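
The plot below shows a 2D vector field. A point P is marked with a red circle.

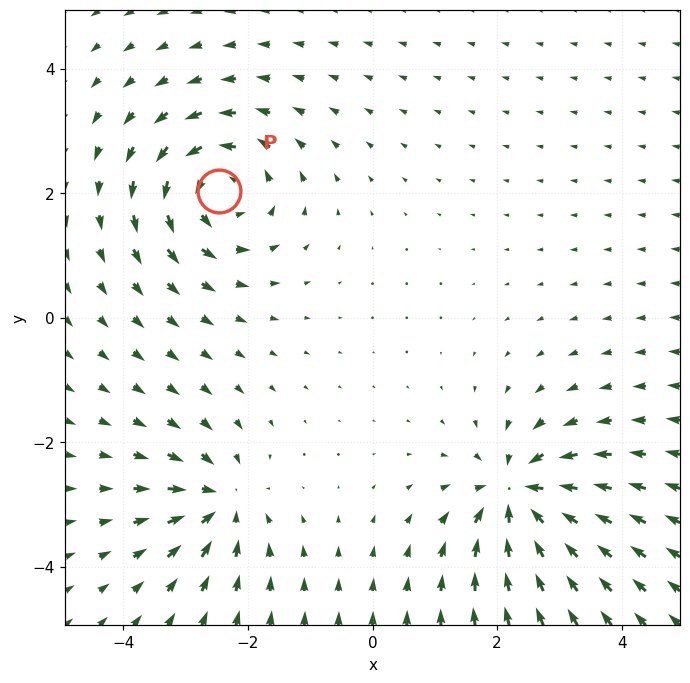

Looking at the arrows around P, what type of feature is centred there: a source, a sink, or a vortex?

At P (-2.5, 2.0) the arrows circulate counterclockwise. Divergence ≈0, curl about +5 — near-zero divergence with nonzero curl is a vortex.

vortex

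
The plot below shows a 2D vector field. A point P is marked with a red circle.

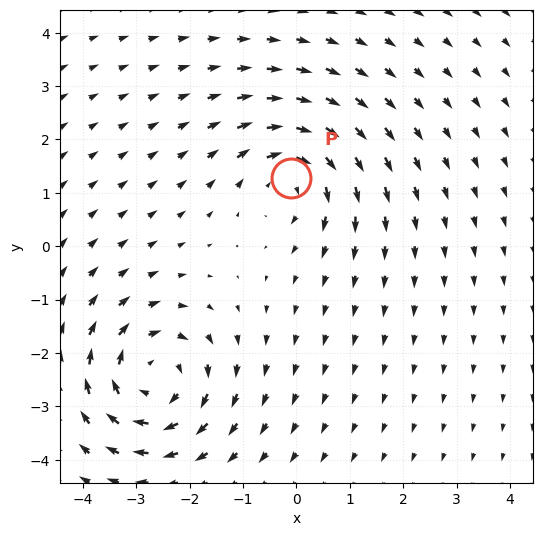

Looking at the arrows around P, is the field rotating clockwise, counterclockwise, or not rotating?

clockwise

Near P at (-0.1, 1.3) the arrows circulate clockwise. The curl (z-component) there is about -5; negative curl means clockwise rotation.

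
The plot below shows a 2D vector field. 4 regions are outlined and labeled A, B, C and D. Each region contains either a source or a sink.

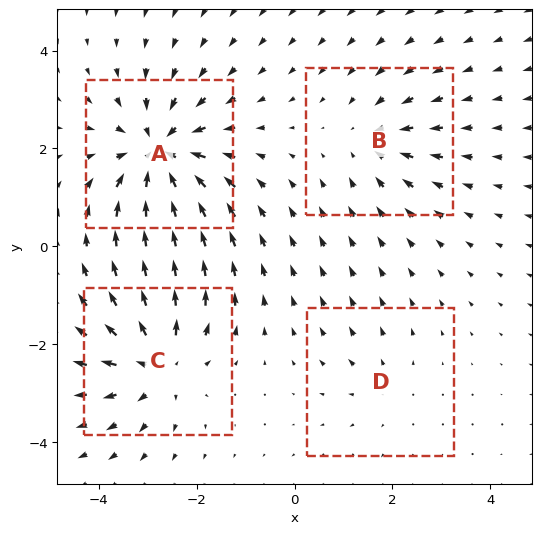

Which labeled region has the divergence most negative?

Divergence at each region's feature centre — A: about -7, B: about -3, C: about +5, D: about +2. Region A is most negative.

A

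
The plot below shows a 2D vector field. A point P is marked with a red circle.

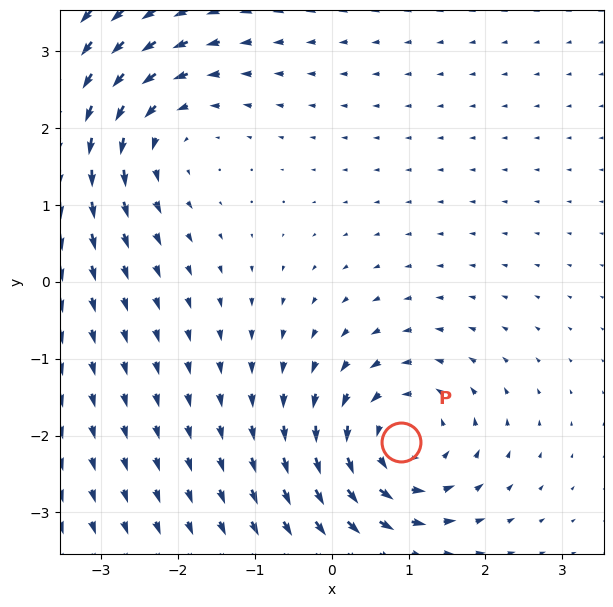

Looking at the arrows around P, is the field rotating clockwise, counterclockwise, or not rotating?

counterclockwise

Near P at (0.9, -2.1) the arrows circulate counterclockwise. The curl (z-component) there is about +4; positive curl means counterclockwise rotation.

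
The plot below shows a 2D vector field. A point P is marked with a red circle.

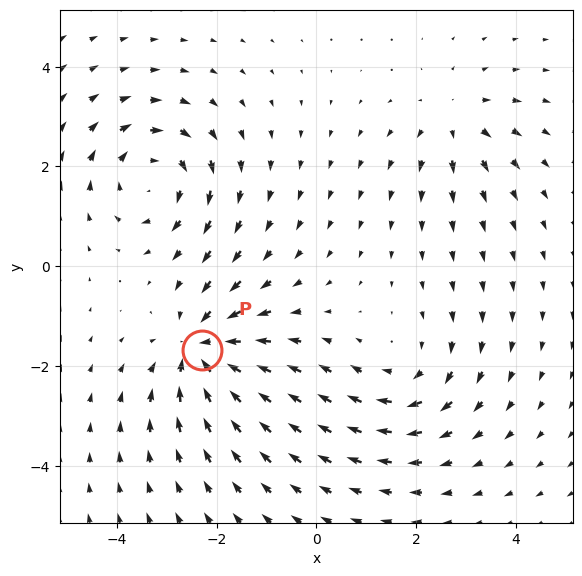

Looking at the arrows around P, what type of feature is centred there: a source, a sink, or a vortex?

sink

At P (-2.3, -1.7) the arrows converge inward. Divergence about -6, curl ≈0 — negative divergence with near-zero curl is a sink.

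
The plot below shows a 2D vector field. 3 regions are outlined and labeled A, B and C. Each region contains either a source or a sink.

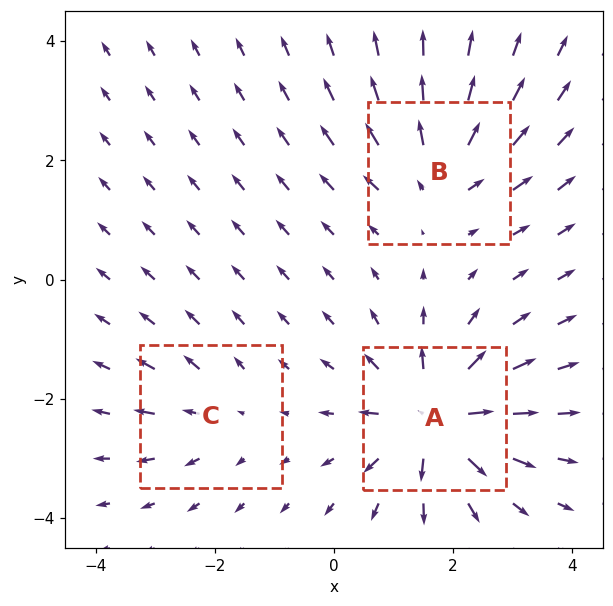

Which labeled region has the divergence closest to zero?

Divergence at each region's feature centre — A: about +6, B: about +4, C: about +2. Region C is closest to zero.

C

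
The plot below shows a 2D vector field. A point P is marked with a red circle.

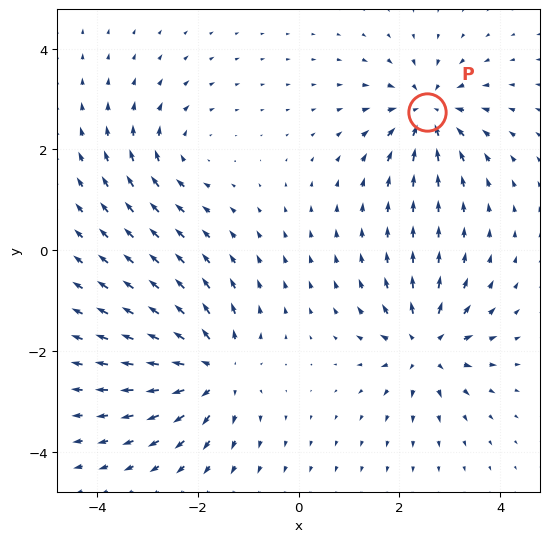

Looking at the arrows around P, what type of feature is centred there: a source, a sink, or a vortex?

At P (2.6, 2.7) the arrows converge inward. Divergence about -6, curl ≈0 — negative divergence with near-zero curl is a sink.

sink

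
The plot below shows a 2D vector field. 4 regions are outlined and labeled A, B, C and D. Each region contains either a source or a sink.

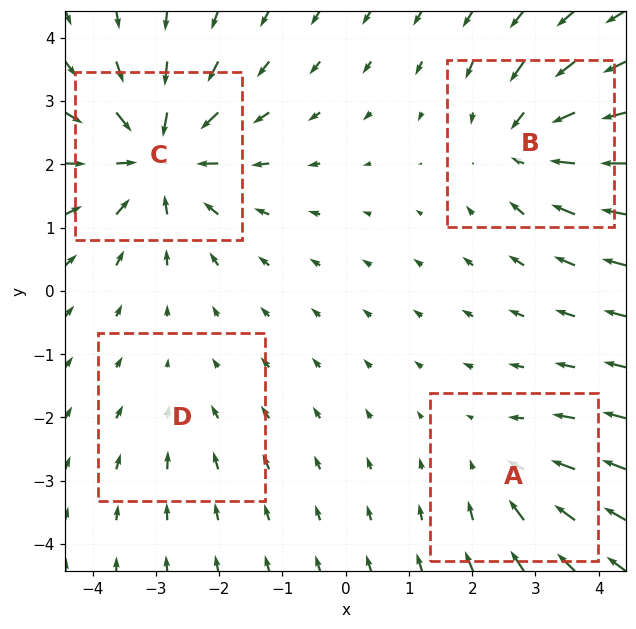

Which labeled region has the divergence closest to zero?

Divergence at each region's feature centre — A: about -3, B: about -5, C: about -7, D: about -2. Region D is closest to zero.

D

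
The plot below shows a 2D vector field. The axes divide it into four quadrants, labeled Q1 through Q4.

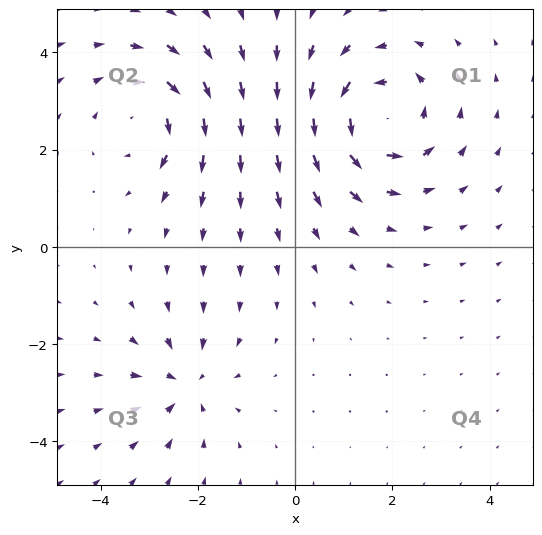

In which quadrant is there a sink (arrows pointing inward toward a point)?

Q3

The sink sits at approximately (-2.3, -2.8), which lies in quadrant Q3. The divergence there is about -3, negative as expected for a sink.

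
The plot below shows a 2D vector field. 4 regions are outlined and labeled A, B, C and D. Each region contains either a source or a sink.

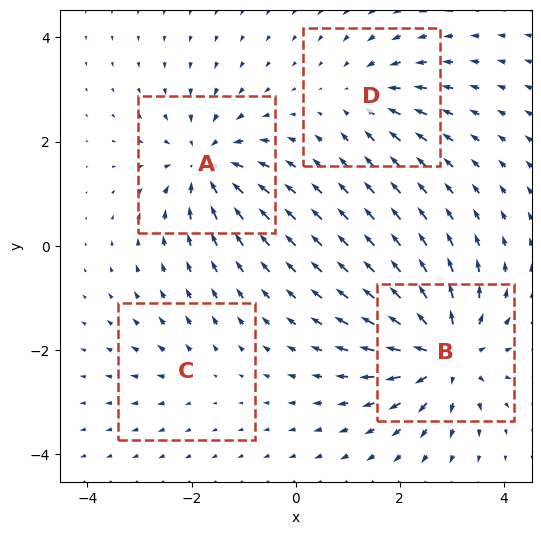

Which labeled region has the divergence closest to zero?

C

Divergence at each region's feature centre — A: about -6, B: about +7, C: about +2, D: about -4. Region C is closest to zero.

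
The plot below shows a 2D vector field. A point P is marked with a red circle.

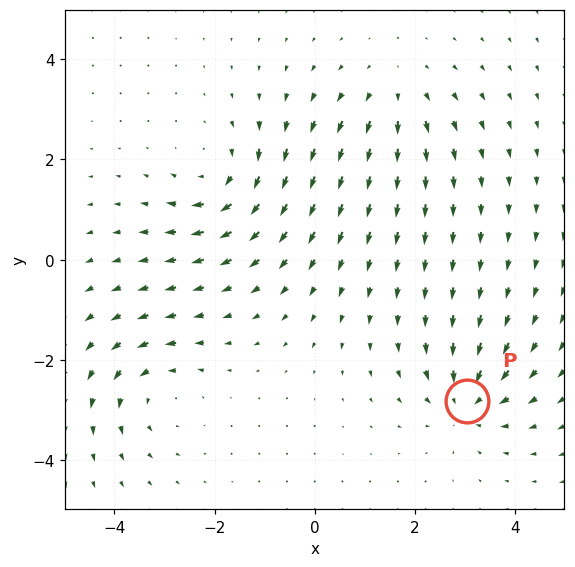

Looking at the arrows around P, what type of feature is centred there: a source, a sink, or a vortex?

sink

At P (3.0, -2.8) the arrows converge inward. Divergence about -4, curl ≈0 — negative divergence with near-zero curl is a sink.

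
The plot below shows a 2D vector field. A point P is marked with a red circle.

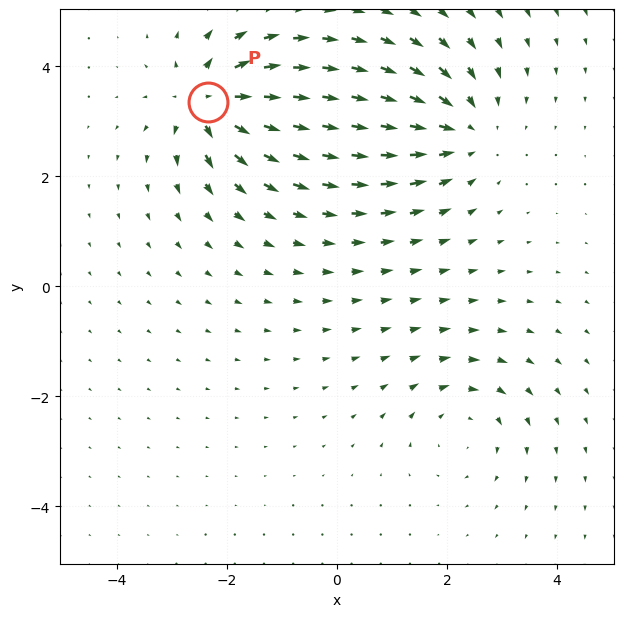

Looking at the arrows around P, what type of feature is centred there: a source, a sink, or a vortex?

At P (-2.3, 3.4) the arrows spread outward. Divergence about +7, curl ≈0 — positive divergence with near-zero curl is a source.

source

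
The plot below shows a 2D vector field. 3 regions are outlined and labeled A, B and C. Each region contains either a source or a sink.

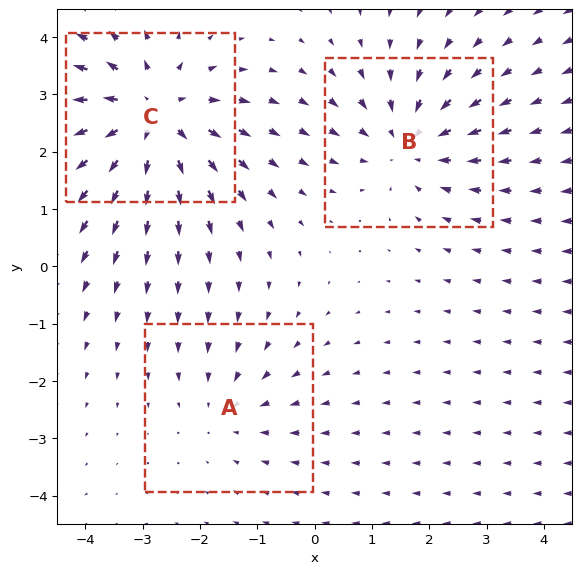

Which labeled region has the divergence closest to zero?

A

Divergence at each region's feature centre — A: about -2, B: about -3, C: about +4. Region A is closest to zero.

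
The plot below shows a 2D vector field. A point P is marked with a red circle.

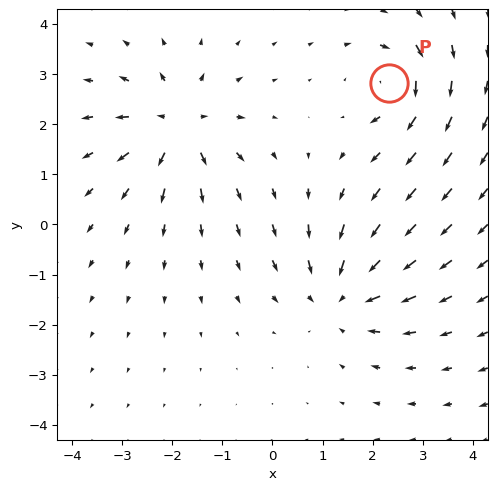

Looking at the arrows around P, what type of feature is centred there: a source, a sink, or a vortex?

vortex

At P (2.3, 2.8) the arrows circulate clockwise. Divergence ≈0, curl about -4 — near-zero divergence with nonzero curl is a vortex.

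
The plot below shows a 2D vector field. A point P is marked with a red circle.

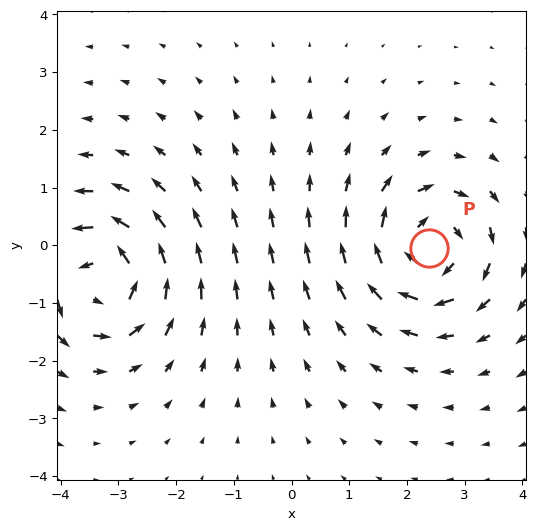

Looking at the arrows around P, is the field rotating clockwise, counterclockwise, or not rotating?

clockwise

Near P at (2.4, -0.0) the arrows circulate clockwise. The curl (z-component) there is about -5; negative curl means clockwise rotation.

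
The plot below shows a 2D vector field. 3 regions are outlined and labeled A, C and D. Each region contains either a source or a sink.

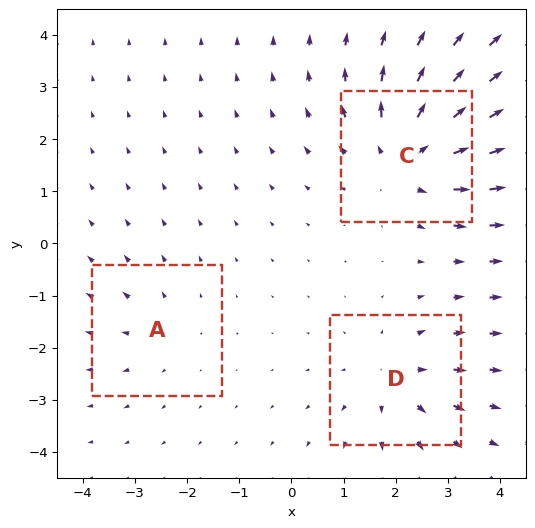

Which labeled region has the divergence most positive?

Divergence at each region's feature centre — A: about +2, C: about +5, D: about +3. Region C is most positive.

C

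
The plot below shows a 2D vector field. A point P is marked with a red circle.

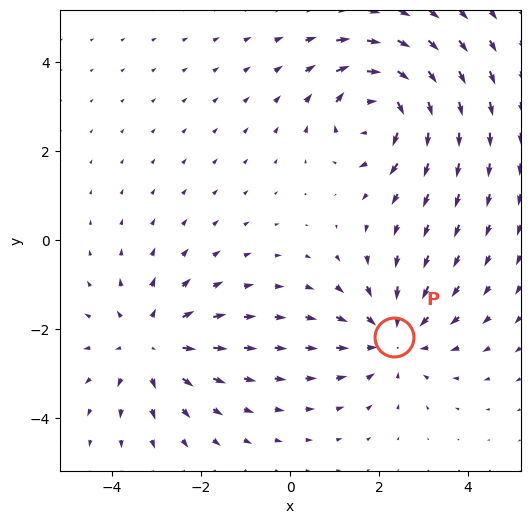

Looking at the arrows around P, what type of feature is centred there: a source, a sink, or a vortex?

sink

At P (2.3, -2.2) the arrows converge inward. Divergence about -3, curl ≈0 — negative divergence with near-zero curl is a sink.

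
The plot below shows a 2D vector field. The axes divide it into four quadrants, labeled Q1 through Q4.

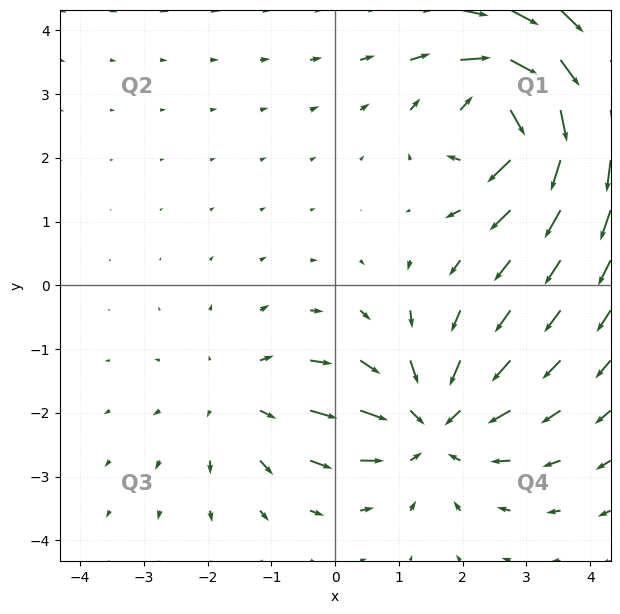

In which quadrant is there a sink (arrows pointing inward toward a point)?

Q4

The sink sits at approximately (1.5, -2.2), which lies in quadrant Q4. The divergence there is about -4, negative as expected for a sink.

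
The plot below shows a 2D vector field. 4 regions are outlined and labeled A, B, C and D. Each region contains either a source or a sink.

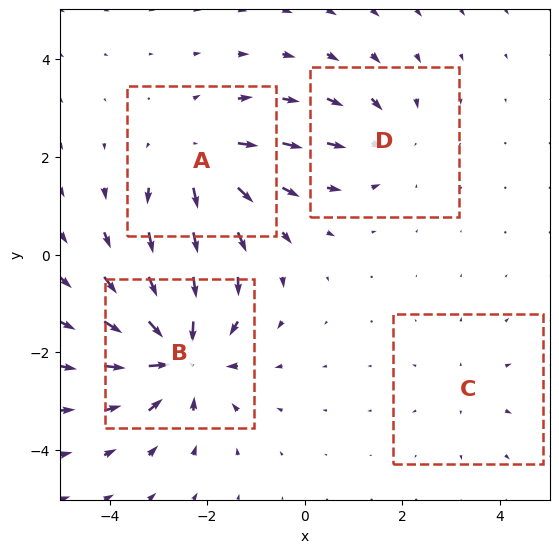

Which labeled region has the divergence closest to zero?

C

Divergence at each region's feature centre — A: about +5, B: about -7, C: about +2, D: about -3. Region C is closest to zero.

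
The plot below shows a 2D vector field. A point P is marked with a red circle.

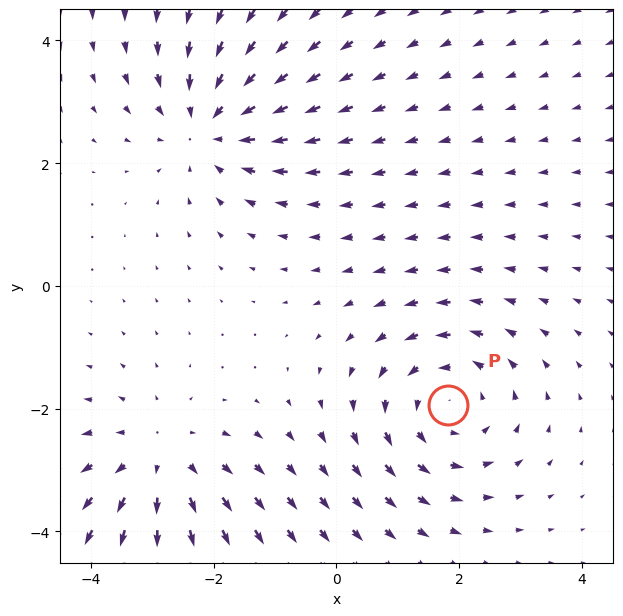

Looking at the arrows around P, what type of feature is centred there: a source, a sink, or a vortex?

vortex

At P (1.8, -1.9) the arrows circulate counterclockwise. Divergence ≈0, curl about +4 — near-zero divergence with nonzero curl is a vortex.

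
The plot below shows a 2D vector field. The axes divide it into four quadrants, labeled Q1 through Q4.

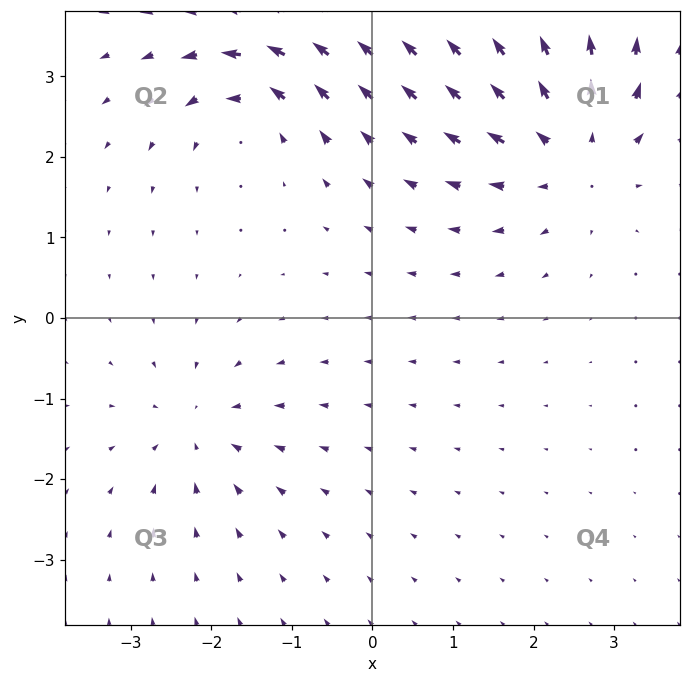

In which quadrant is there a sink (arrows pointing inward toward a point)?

Q3

The sink sits at approximately (-2.2, -1.4), which lies in quadrant Q3. The divergence there is about -3, negative as expected for a sink.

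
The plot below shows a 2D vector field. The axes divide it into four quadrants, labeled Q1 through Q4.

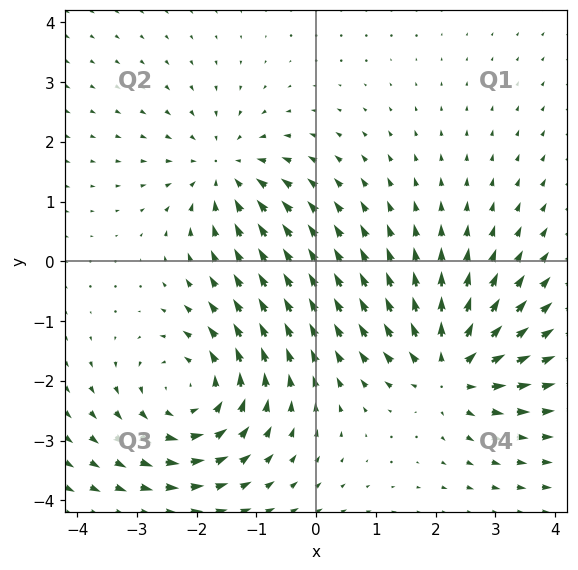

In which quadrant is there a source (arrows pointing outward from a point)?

The source sits at approximately (2.2, -1.8), which lies in quadrant Q4. The divergence there is about +5, positive as expected for a source.

Q4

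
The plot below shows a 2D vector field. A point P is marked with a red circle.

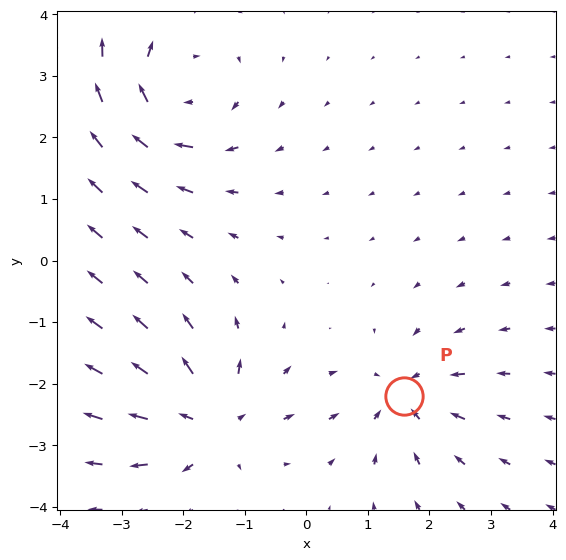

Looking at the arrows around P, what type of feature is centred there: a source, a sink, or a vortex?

sink

At P (1.6, -2.2) the arrows converge inward. Divergence about -4, curl ≈0 — negative divergence with near-zero curl is a sink.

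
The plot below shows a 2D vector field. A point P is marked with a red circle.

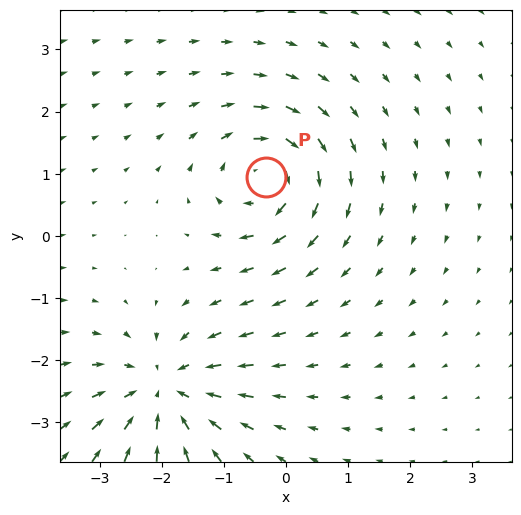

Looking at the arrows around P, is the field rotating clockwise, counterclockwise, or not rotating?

Near P at (-0.3, 0.9) the arrows circulate clockwise. The curl (z-component) there is about -5; negative curl means clockwise rotation.

clockwise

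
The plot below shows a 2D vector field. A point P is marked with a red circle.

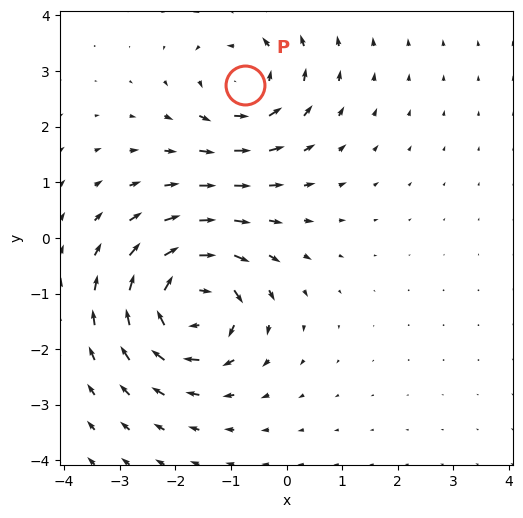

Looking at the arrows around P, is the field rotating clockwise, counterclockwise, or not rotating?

Near P at (-0.8, 2.8) the arrows circulate counterclockwise. The curl (z-component) there is about +3; positive curl means counterclockwise rotation.

counterclockwise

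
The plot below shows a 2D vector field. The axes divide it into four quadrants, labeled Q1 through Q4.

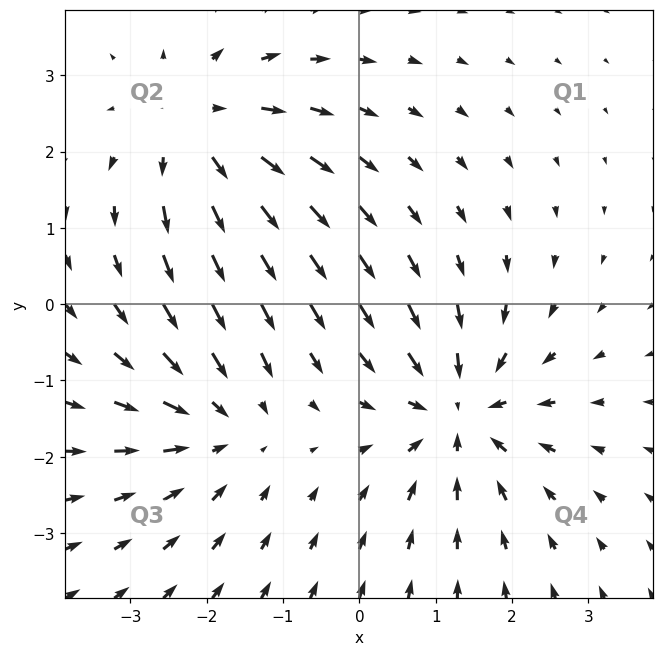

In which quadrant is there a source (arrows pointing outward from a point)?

Q2

The source sits at approximately (-2.1, 2.3), which lies in quadrant Q2. The divergence there is about +4, positive as expected for a source.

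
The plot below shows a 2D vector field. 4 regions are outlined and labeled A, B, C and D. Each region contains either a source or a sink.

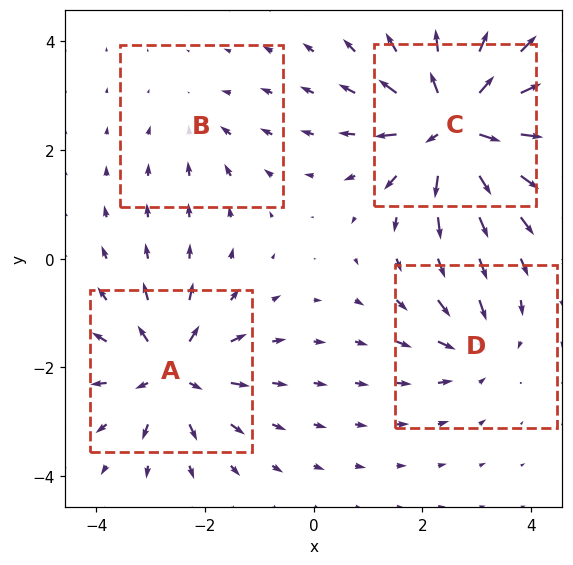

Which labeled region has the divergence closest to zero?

B

Divergence at each region's feature centre — A: about +6, B: about -2, C: about +9, D: about -4. Region B is closest to zero.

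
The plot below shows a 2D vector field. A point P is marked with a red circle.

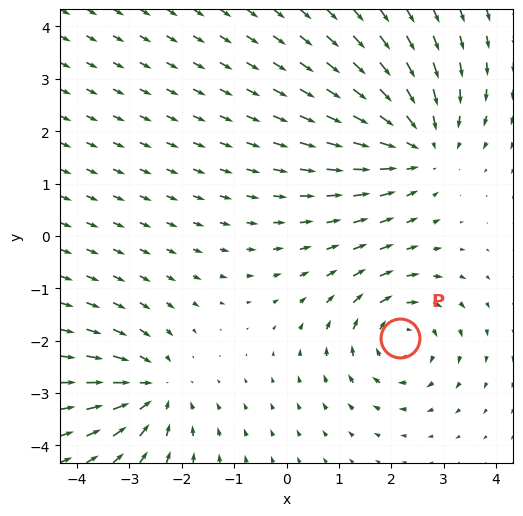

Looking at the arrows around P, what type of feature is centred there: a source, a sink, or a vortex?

vortex

At P (2.2, -2.0) the arrows circulate clockwise. Divergence ≈0, curl about -3 — near-zero divergence with nonzero curl is a vortex.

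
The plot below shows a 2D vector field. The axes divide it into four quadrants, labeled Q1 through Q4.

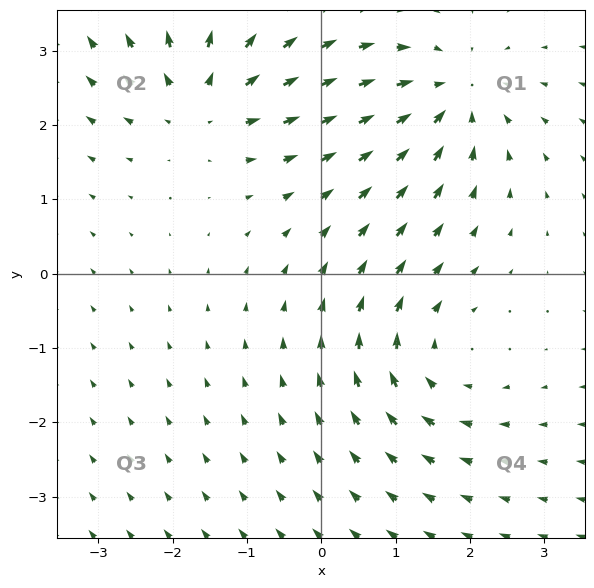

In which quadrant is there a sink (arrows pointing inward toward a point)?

The sink sits at approximately (1.8, 2.4), which lies in quadrant Q1. The divergence there is about -4, negative as expected for a sink.

Q1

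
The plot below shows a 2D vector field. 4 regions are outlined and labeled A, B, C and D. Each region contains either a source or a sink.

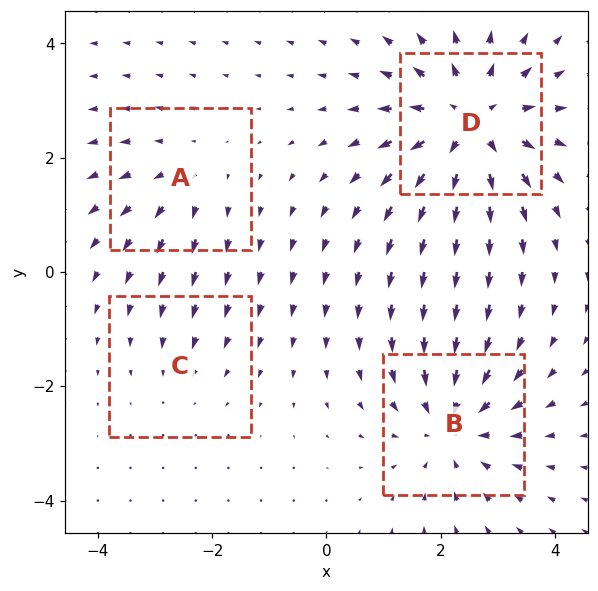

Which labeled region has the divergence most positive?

Divergence at each region's feature centre — A: about +3, B: about -5, C: about -2, D: about +6. Region D is most positive.

D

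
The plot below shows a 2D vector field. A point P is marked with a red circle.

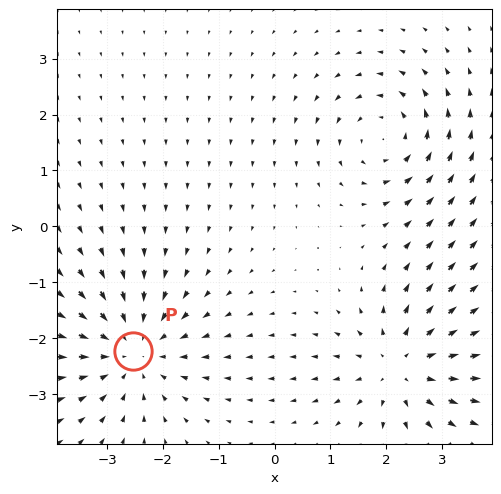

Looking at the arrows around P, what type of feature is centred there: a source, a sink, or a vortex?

sink

At P (-2.5, -2.2) the arrows converge inward. Divergence about -4, curl ≈0 — negative divergence with near-zero curl is a sink.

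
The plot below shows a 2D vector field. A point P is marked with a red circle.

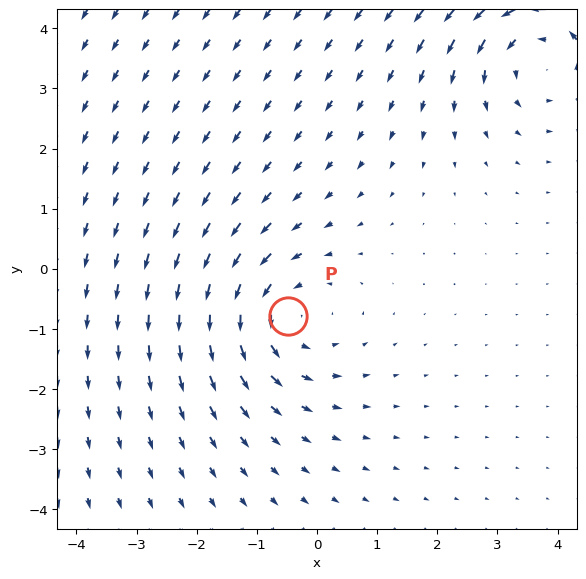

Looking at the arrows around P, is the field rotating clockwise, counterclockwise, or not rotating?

Near P at (-0.5, -0.8) the arrows circulate counterclockwise. The curl (z-component) there is about +3; positive curl means counterclockwise rotation.

counterclockwise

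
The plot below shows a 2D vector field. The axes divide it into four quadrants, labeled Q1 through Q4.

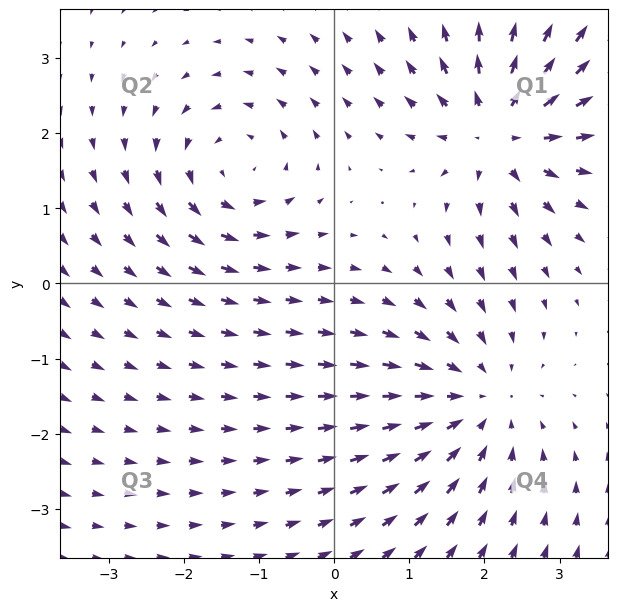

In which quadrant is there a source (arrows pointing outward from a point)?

Q1

The source sits at approximately (2.2, 2.0), which lies in quadrant Q1. The divergence there is about +6, positive as expected for a source.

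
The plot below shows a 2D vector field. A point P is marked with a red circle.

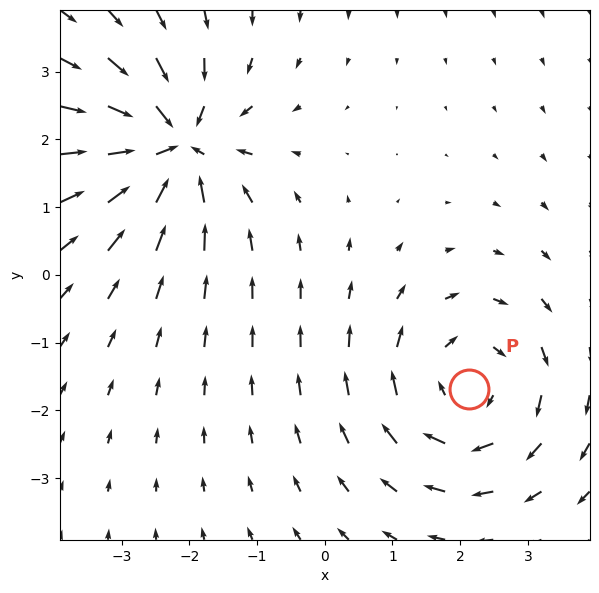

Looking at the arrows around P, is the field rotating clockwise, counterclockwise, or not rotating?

Near P at (2.1, -1.7) the arrows circulate clockwise. The curl (z-component) there is about -4; negative curl means clockwise rotation.

clockwise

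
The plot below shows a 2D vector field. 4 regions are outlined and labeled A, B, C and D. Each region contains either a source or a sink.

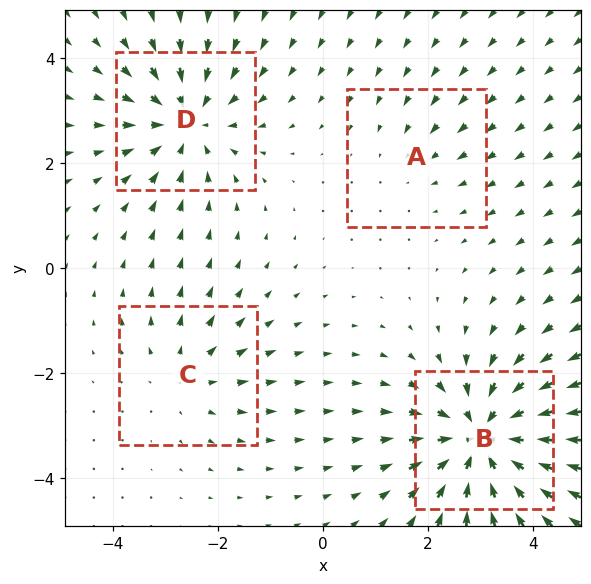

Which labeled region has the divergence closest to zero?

Divergence at each region's feature centre — A: about -2, B: about -6, C: about +3, D: about -5. Region A is closest to zero.

A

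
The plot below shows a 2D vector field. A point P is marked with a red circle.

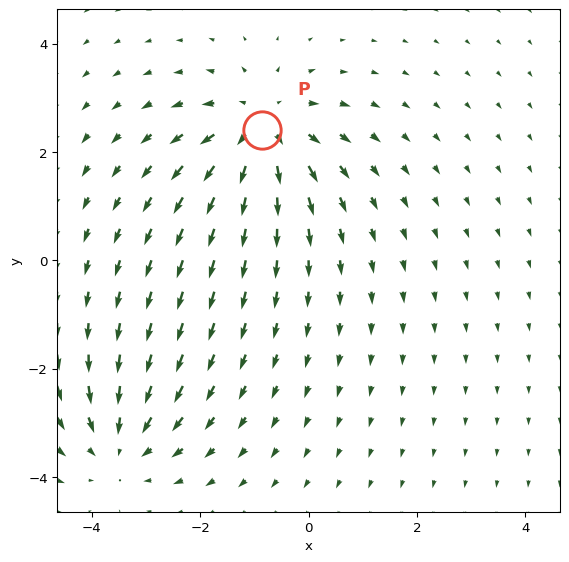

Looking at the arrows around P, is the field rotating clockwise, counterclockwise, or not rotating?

not rotating

Near P at (-0.9, 2.4) the arrows show no circulation. The curl there is ≈0.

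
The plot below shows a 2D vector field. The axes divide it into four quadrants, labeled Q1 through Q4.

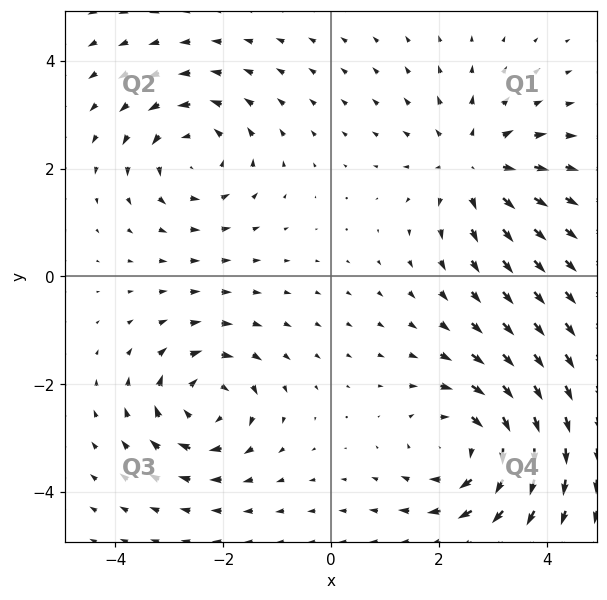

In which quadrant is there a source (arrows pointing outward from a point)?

The source sits at approximately (2.7, 2.1), which lies in quadrant Q1. The divergence there is about +3, positive as expected for a source.

Q1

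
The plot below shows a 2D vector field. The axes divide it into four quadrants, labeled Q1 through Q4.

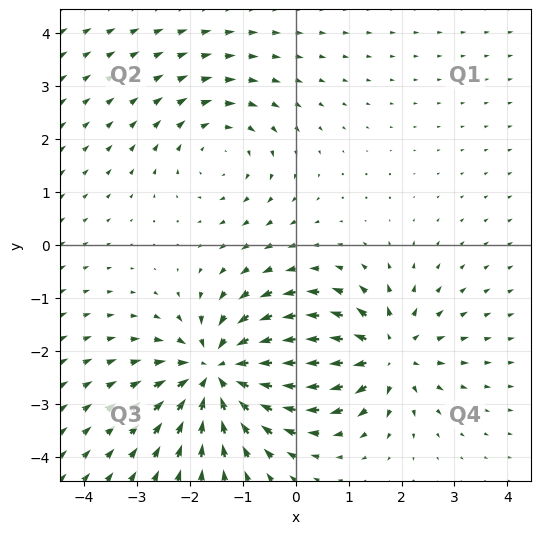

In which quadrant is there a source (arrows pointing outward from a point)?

The source sits at approximately (1.7, -2.1), which lies in quadrant Q4. The divergence there is about +4, positive as expected for a source.

Q4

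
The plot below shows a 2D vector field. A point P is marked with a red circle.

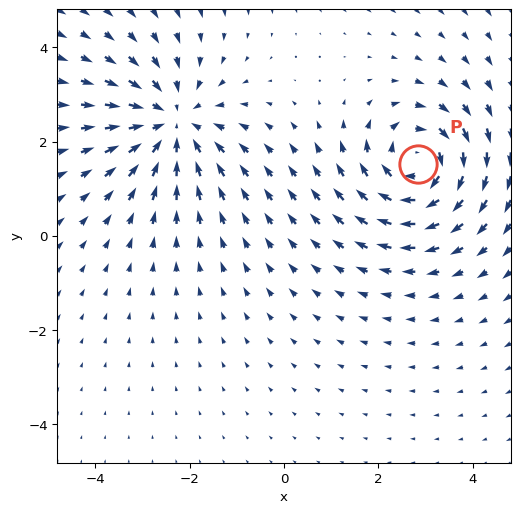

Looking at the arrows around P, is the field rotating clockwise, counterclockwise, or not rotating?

Near P at (2.8, 1.5) the arrows circulate clockwise. The curl (z-component) there is about -5; negative curl means clockwise rotation.

clockwise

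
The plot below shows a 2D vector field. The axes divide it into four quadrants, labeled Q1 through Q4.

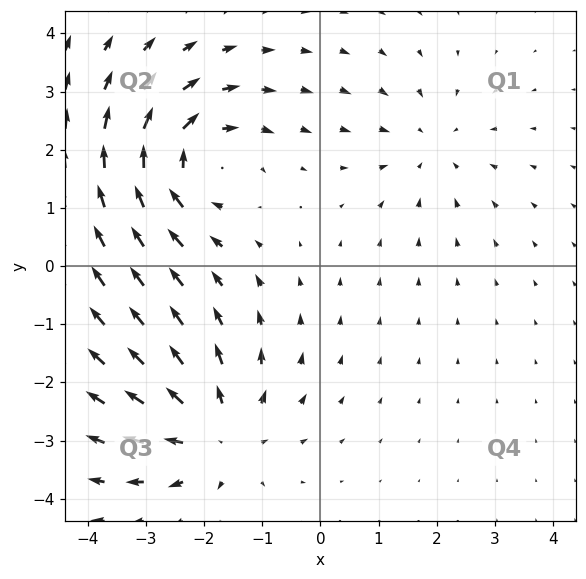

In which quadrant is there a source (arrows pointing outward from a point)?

The source sits at approximately (-1.8, -2.9), which lies in quadrant Q3. The divergence there is about +4, positive as expected for a source.

Q3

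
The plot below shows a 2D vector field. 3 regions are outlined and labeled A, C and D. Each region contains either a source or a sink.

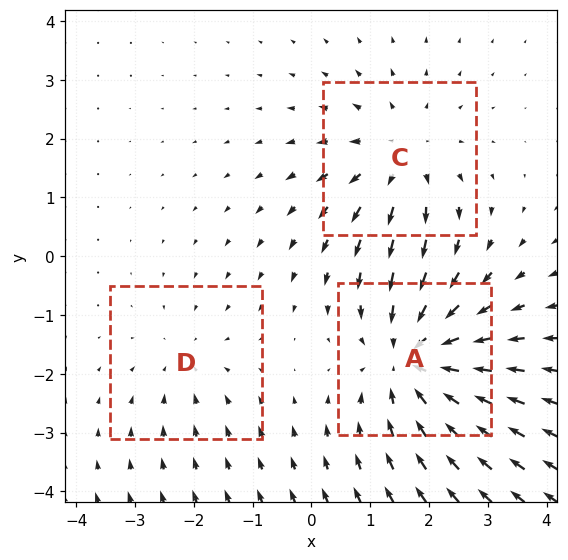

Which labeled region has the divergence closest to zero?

D

Divergence at each region's feature centre — A: about -4, C: about +3, D: about -2. Region D is closest to zero.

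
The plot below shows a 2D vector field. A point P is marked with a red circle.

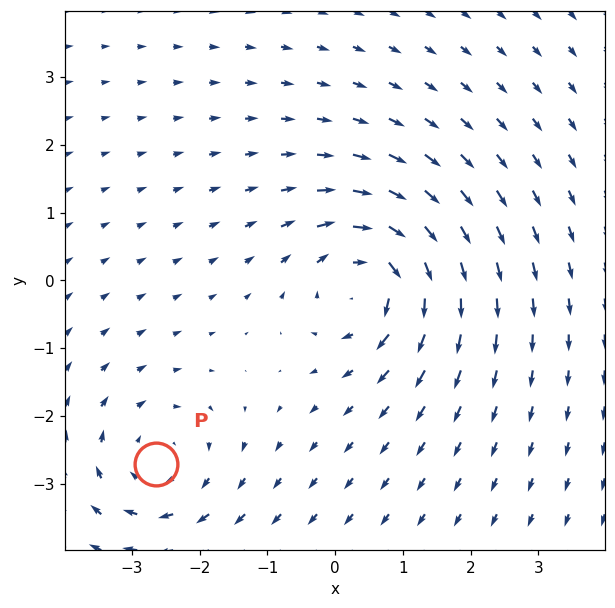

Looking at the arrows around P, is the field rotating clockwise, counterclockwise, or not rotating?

Near P at (-2.6, -2.7) the arrows circulate clockwise. The curl (z-component) there is about -3; negative curl means clockwise rotation.

clockwise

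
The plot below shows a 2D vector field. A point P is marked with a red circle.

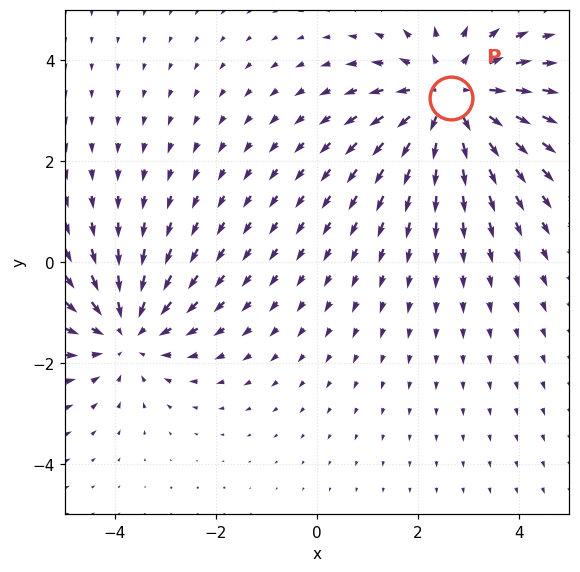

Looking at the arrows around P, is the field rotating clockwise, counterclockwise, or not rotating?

not rotating

Near P at (2.6, 3.3) the arrows show no circulation. The curl there is ≈0.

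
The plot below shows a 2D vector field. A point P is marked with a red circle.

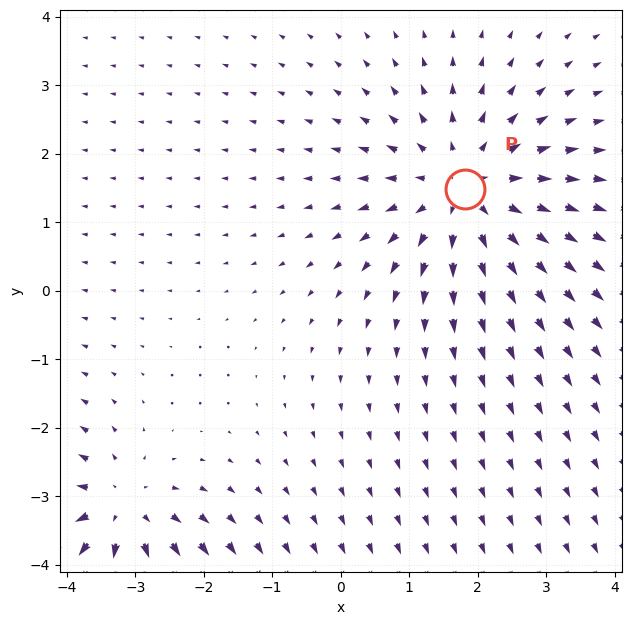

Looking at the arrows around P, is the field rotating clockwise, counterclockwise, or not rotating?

Near P at (1.8, 1.5) the arrows show no circulation. The curl there is ≈0.

not rotating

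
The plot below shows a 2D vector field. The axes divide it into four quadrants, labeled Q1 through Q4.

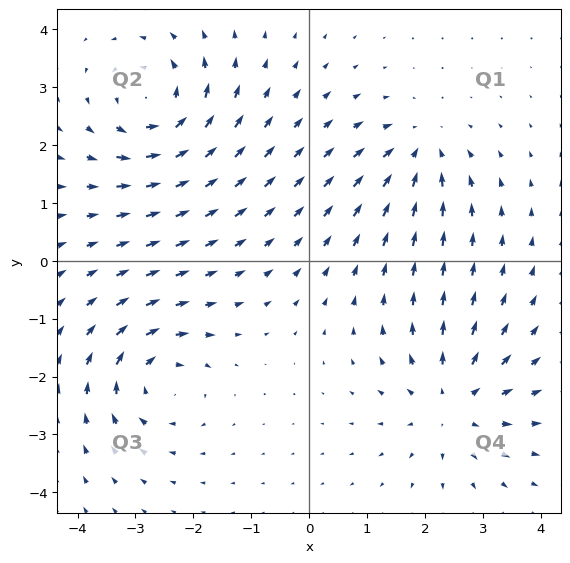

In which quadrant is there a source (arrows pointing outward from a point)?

The source sits at approximately (2.5, -2.5), which lies in quadrant Q4. The divergence there is about +4, positive as expected for a source.

Q4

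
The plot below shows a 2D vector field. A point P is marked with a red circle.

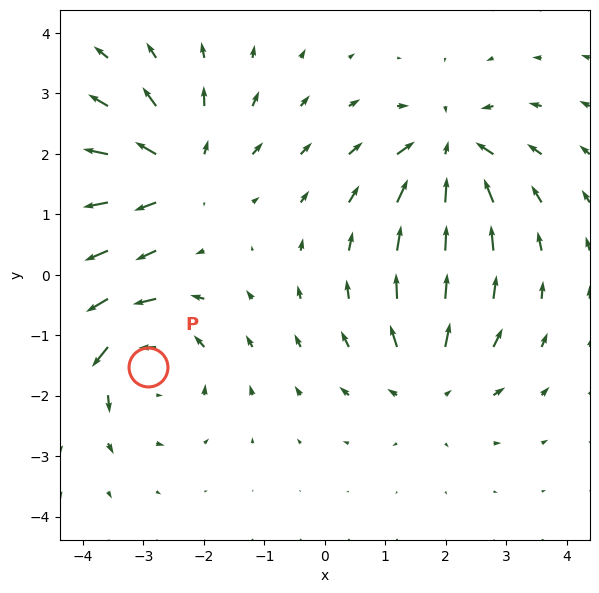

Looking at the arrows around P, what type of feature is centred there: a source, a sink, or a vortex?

vortex

At P (-2.9, -1.5) the arrows circulate counterclockwise. Divergence ≈0, curl about +5 — near-zero divergence with nonzero curl is a vortex.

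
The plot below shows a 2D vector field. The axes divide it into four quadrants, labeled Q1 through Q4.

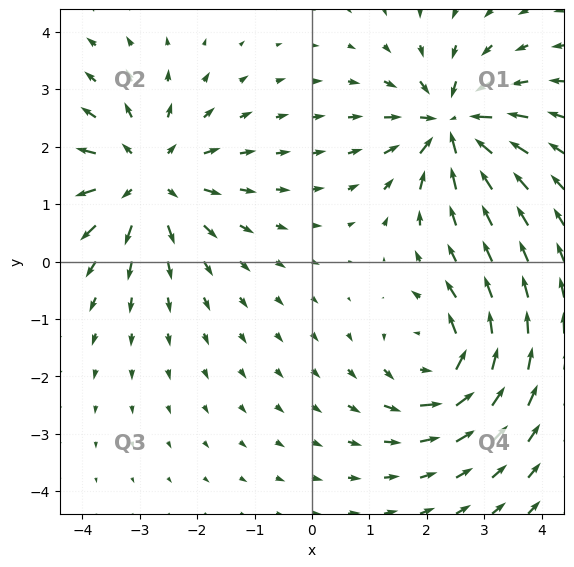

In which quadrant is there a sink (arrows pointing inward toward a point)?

The sink sits at approximately (2.4, 2.4), which lies in quadrant Q1. The divergence there is about -6, negative as expected for a sink.

Q1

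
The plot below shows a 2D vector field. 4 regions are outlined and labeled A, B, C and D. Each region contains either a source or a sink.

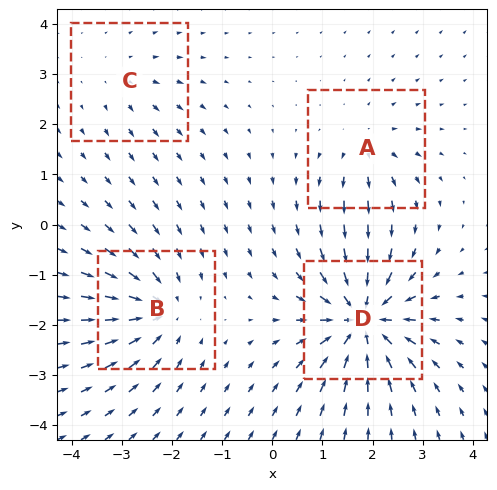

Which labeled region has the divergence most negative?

D

Divergence at each region's feature centre — A: about +4, B: about -6, C: about +3, D: about -9. Region D is most negative.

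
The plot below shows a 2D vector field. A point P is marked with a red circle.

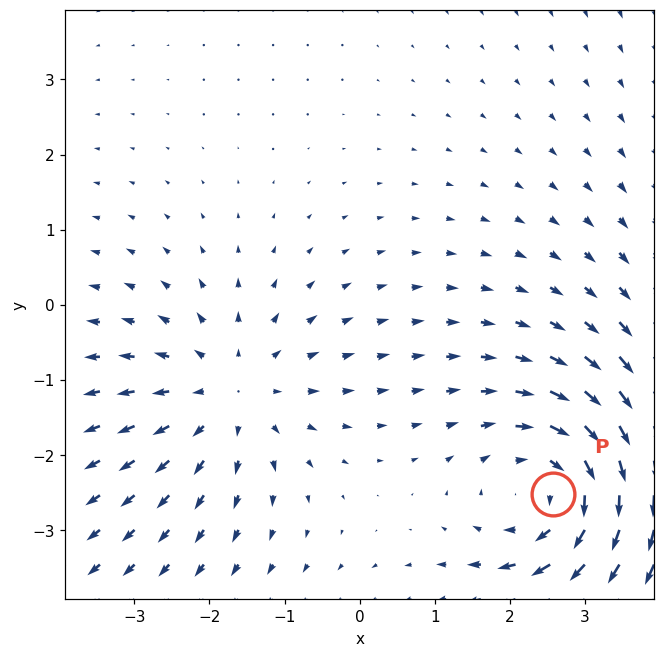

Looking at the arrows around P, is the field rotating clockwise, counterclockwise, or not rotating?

clockwise

Near P at (2.6, -2.5) the arrows circulate clockwise. The curl (z-component) there is about -3; negative curl means clockwise rotation.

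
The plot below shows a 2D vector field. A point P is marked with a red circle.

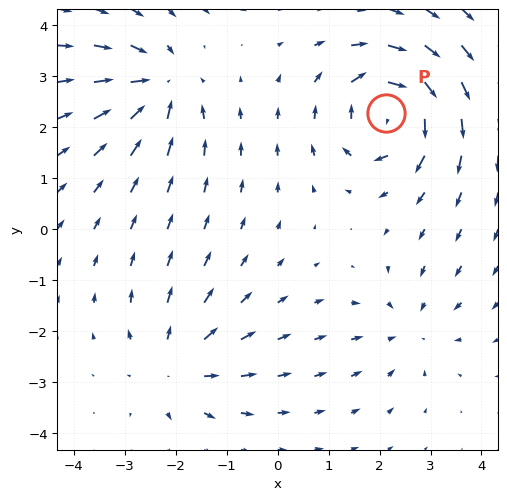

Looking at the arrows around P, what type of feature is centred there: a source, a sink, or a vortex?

vortex

At P (2.1, 2.3) the arrows circulate clockwise. Divergence ≈0, curl about -7 — near-zero divergence with nonzero curl is a vortex.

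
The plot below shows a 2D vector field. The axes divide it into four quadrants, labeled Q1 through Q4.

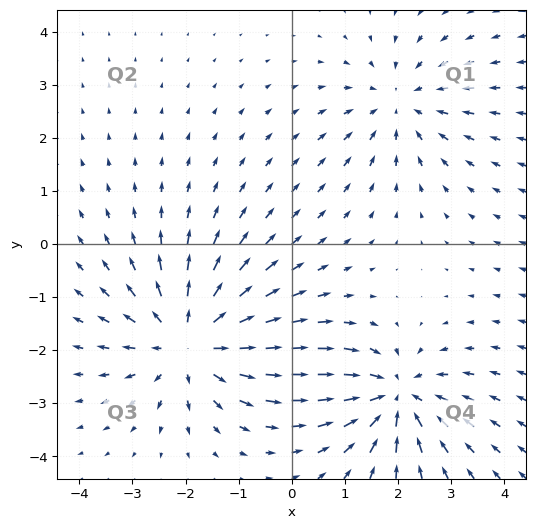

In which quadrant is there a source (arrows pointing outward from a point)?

Q3

The source sits at approximately (-1.9, -1.8), which lies in quadrant Q3. The divergence there is about +4, positive as expected for a source.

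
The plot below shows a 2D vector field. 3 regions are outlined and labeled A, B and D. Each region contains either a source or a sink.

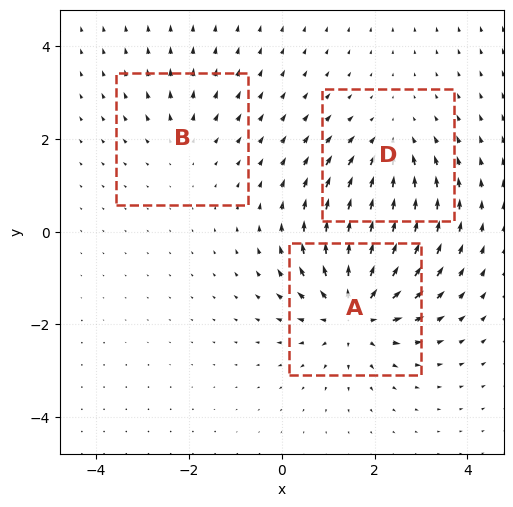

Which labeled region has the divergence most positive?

A

Divergence at each region's feature centre — A: about +5, B: about +2, D: about -3. Region A is most positive.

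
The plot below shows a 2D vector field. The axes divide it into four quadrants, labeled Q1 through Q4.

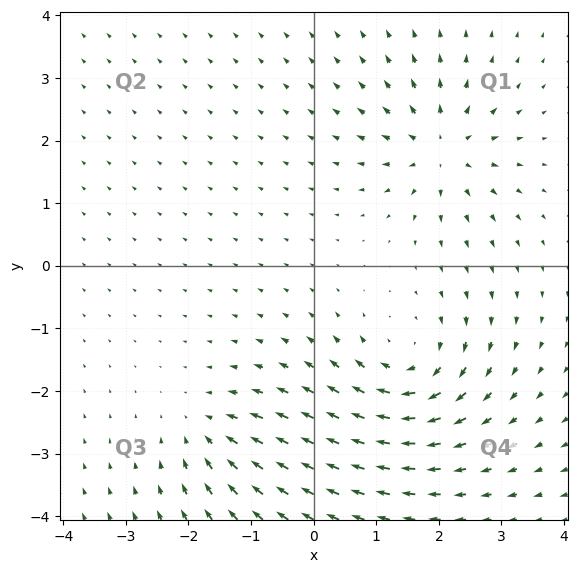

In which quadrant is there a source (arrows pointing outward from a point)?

The source sits at approximately (2.0, 1.9), which lies in quadrant Q1. The divergence there is about +5, positive as expected for a source.

Q1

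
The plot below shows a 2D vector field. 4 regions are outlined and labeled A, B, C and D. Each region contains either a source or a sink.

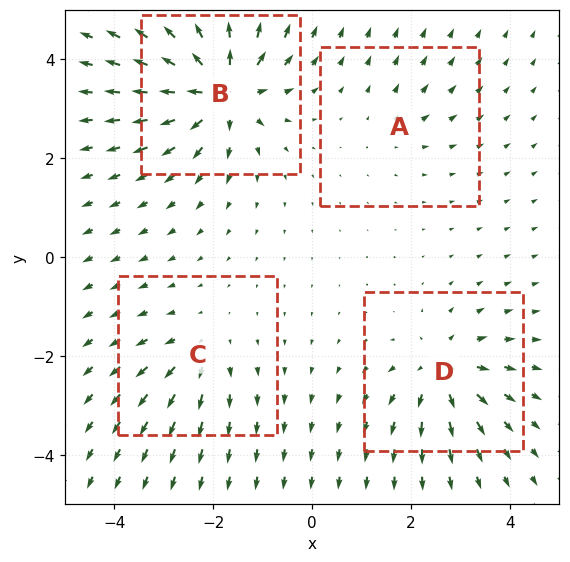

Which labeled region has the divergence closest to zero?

A

Divergence at each region's feature centre — A: about +2, B: about +9, C: about +4, D: about +6. Region A is closest to zero.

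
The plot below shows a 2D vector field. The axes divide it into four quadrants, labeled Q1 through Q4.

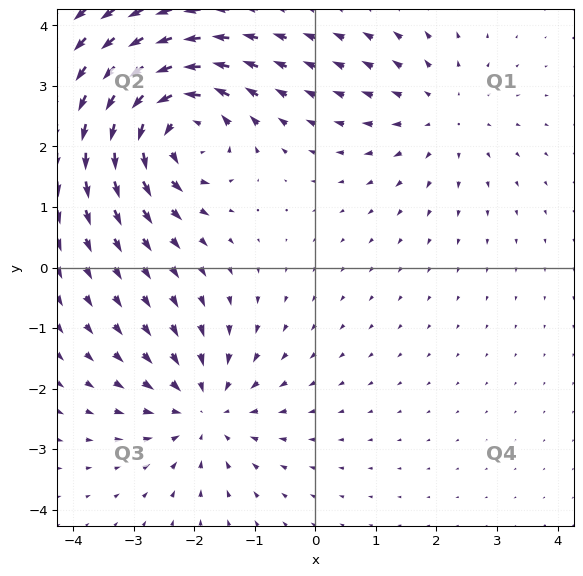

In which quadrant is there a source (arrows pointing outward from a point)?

Q1

The source sits at approximately (2.1, 2.5), which lies in quadrant Q1. The divergence there is about +2, positive as expected for a source.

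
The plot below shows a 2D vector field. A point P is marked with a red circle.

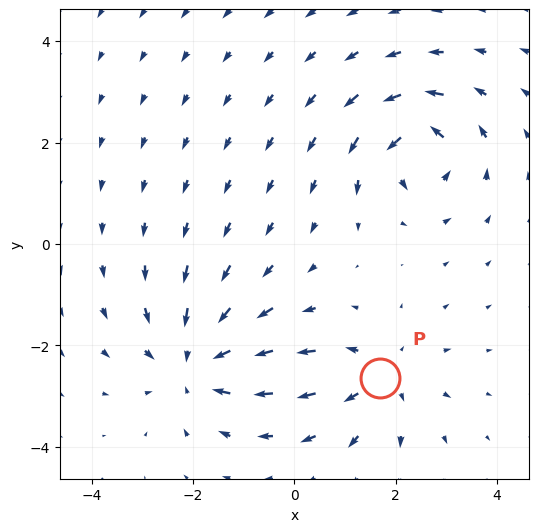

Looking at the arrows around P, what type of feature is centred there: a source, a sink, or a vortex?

At P (1.7, -2.6) the arrows spread outward. Divergence about +3, curl ≈0 — positive divergence with near-zero curl is a source.

source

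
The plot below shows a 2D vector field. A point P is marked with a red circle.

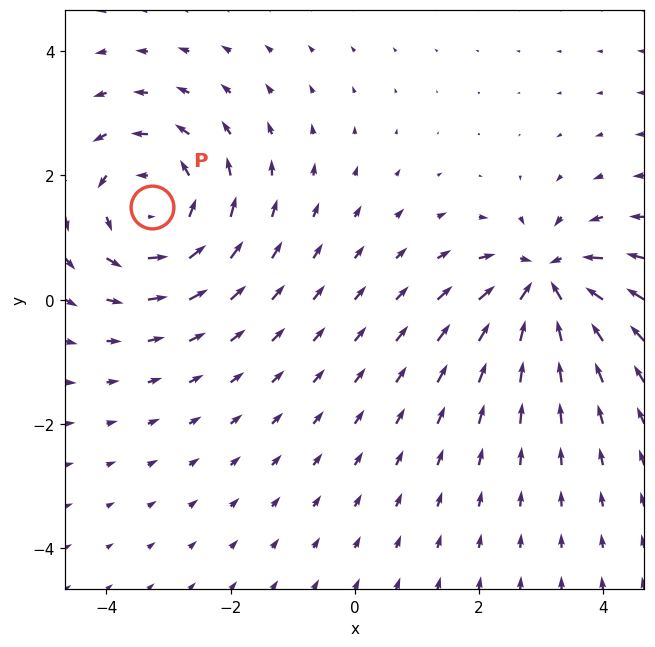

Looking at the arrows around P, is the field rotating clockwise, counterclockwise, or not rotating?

counterclockwise

Near P at (-3.3, 1.5) the arrows circulate counterclockwise. The curl (z-component) there is about +3; positive curl means counterclockwise rotation.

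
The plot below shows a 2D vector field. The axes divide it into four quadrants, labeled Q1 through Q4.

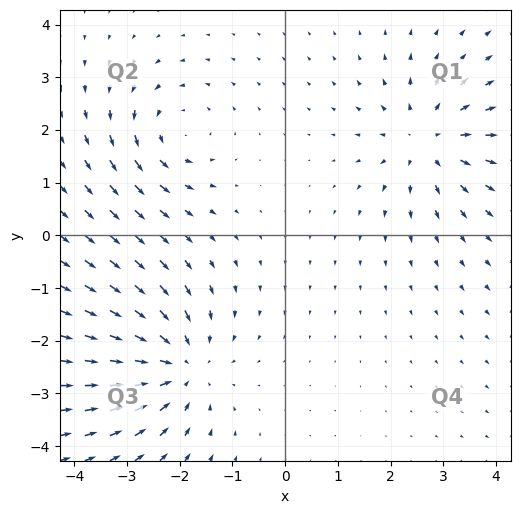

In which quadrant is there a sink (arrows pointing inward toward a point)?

The sink sits at approximately (-2.0, -2.5), which lies in quadrant Q3. The divergence there is about -4, negative as expected for a sink.

Q3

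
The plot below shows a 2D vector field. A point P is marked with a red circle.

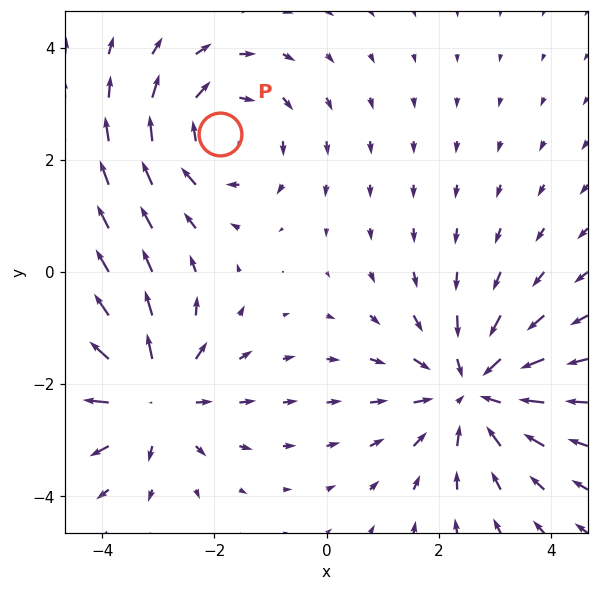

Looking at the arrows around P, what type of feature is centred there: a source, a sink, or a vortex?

vortex

At P (-1.9, 2.5) the arrows circulate clockwise. Divergence ≈0, curl about -3 — near-zero divergence with nonzero curl is a vortex.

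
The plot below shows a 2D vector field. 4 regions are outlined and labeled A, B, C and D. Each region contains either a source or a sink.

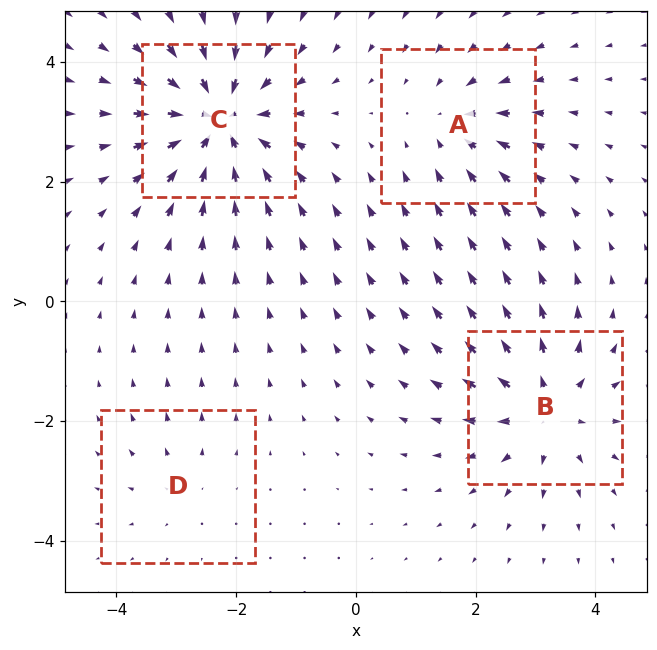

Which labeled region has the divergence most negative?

C

Divergence at each region's feature centre — A: about -4, B: about +5, C: about -7, D: about +2. Region C is most negative.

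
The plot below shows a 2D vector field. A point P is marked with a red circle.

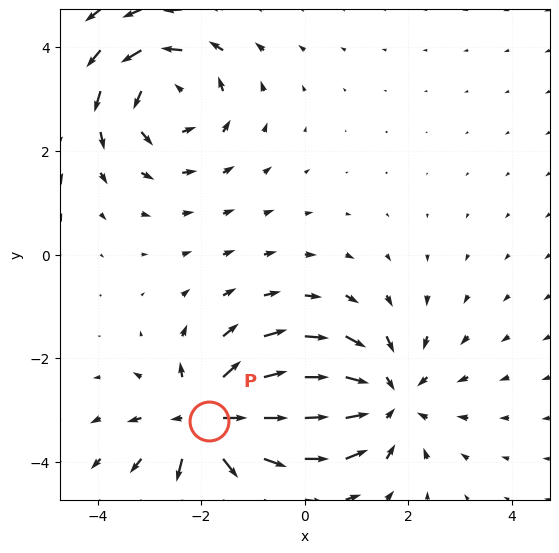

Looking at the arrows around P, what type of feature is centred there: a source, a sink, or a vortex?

At P (-1.8, -3.2) the arrows spread outward. Divergence about +5, curl ≈0 — positive divergence with near-zero curl is a source.

source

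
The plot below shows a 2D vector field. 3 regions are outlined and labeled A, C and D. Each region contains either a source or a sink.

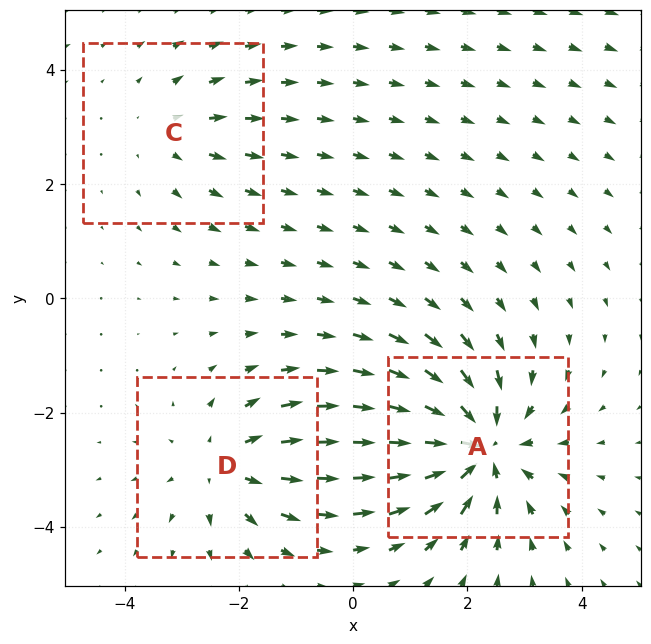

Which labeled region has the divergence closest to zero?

C

Divergence at each region's feature centre — A: about -5, C: about +2, D: about +3. Region C is closest to zero.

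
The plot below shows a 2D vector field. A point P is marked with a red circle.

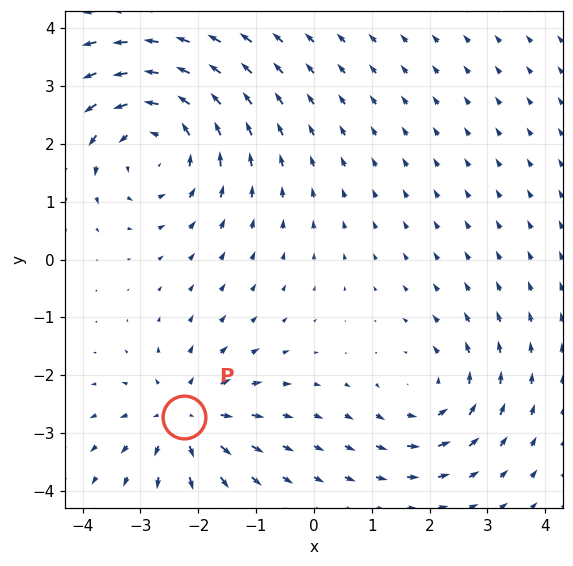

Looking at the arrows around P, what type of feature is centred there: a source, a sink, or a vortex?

source

At P (-2.2, -2.7) the arrows spread outward. Divergence about +4, curl ≈0 — positive divergence with near-zero curl is a source.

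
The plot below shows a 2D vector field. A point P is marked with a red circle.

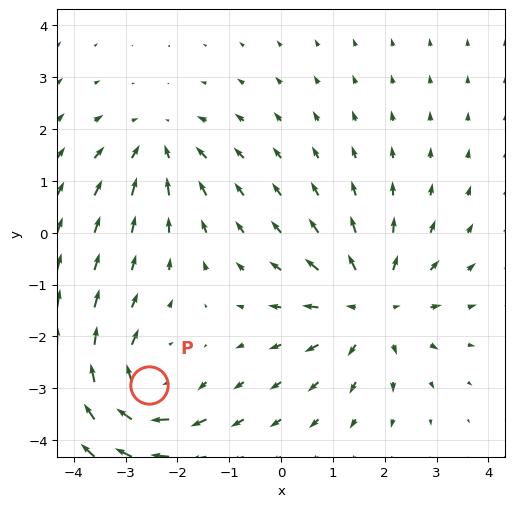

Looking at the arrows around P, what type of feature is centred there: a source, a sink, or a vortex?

At P (-2.5, -2.9) the arrows circulate clockwise. Divergence ≈0, curl about -5 — near-zero divergence with nonzero curl is a vortex.

vortex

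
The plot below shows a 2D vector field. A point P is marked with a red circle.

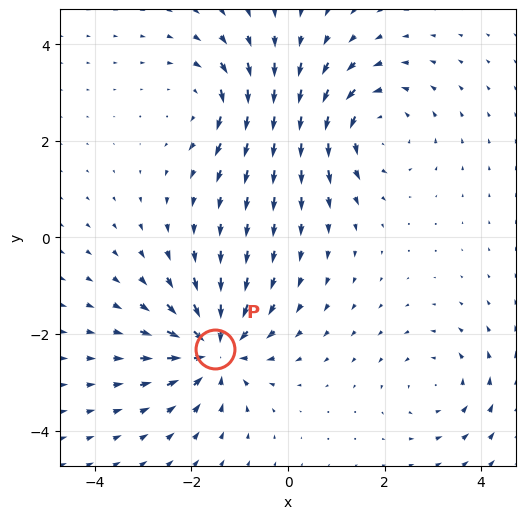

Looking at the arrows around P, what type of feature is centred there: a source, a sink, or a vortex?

At P (-1.5, -2.3) the arrows converge inward. Divergence about -6, curl ≈0 — negative divergence with near-zero curl is a sink.

sink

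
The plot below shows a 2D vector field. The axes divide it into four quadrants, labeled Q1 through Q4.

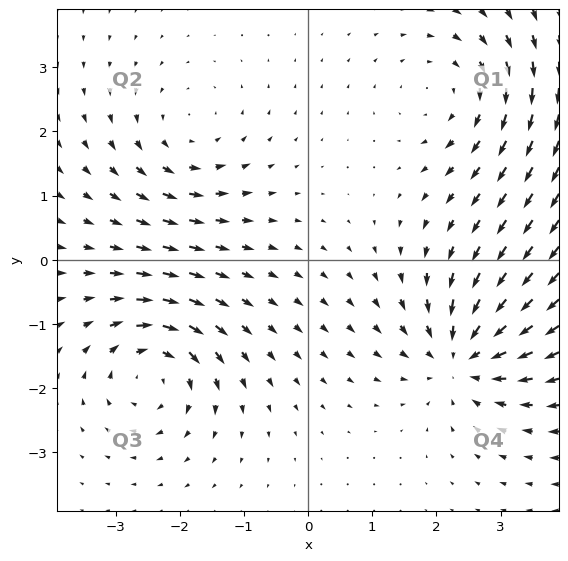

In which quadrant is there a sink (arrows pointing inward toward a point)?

Q4

The sink sits at approximately (2.4, -1.5), which lies in quadrant Q4. The divergence there is about -6, negative as expected for a sink.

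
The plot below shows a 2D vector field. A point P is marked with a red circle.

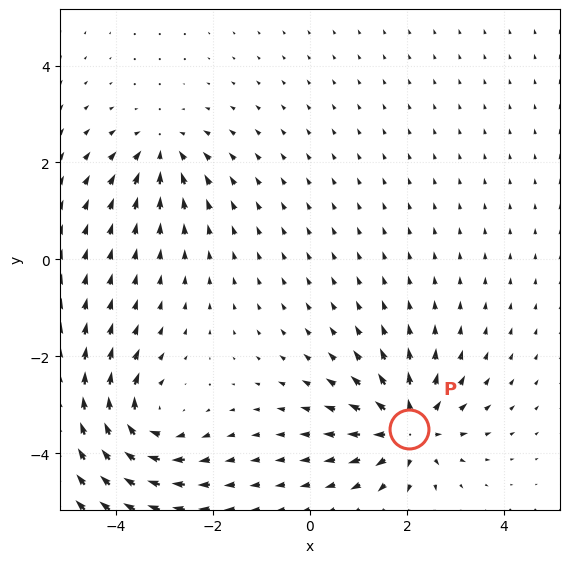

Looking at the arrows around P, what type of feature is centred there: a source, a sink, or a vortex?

At P (2.0, -3.5) the arrows spread outward. Divergence about +5, curl ≈0 — positive divergence with near-zero curl is a source.

source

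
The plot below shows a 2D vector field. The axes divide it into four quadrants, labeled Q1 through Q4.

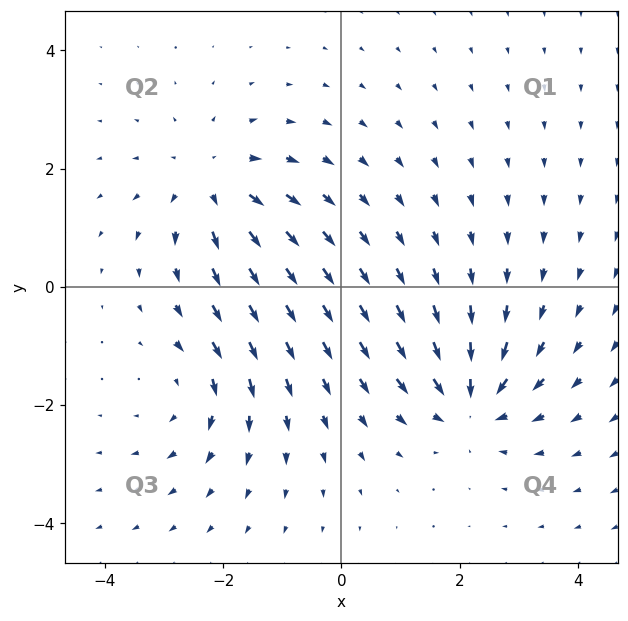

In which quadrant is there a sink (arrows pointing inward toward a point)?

The sink sits at approximately (2.2, -1.9), which lies in quadrant Q4. The divergence there is about -6, negative as expected for a sink.

Q4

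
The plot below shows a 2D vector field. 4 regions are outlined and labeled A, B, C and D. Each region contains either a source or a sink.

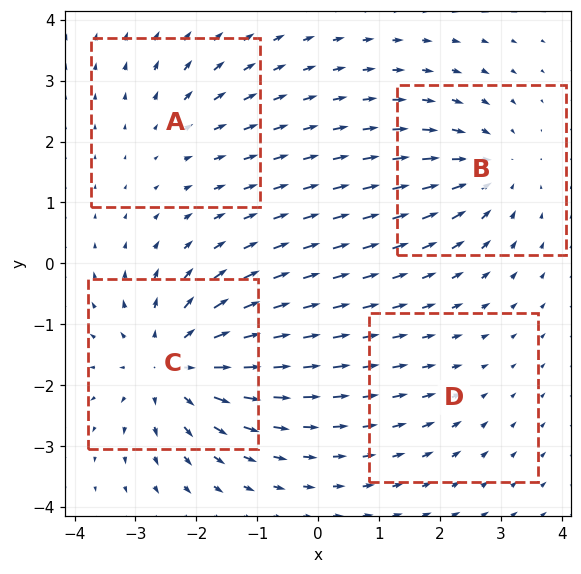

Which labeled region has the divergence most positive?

Divergence at each region's feature centre — A: about +3, B: about -5, C: about +7, D: about -2. Region C is most positive.

C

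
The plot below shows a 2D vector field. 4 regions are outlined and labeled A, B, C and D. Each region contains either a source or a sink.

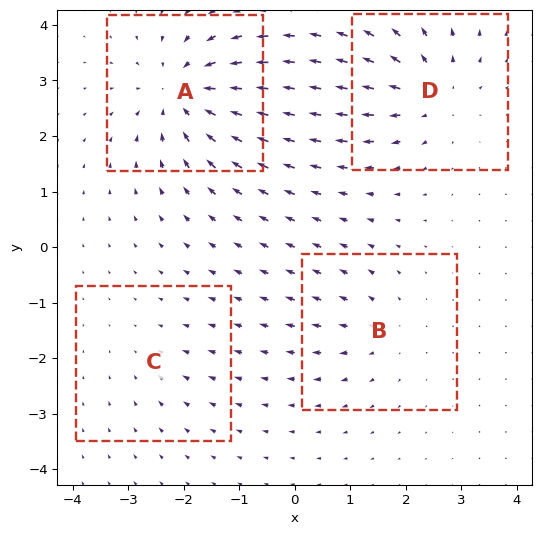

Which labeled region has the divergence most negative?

Divergence at each region's feature centre — A: about -6, B: about +3, C: about -2, D: about +5. Region A is most negative.

A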